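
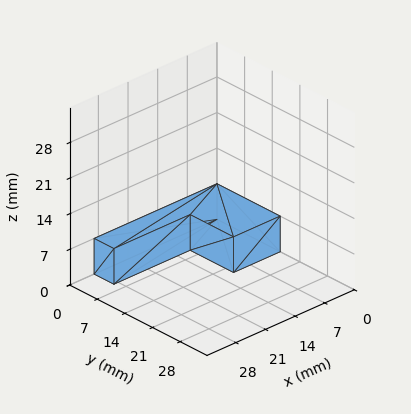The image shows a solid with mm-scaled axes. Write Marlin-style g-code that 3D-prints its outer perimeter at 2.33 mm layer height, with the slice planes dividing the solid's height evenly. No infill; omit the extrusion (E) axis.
Reading the render: the shape is an L-shaped prism: outer 29 × 16 mm, arm thicknesses ≈ 5 mm (horizontal) and 11 mm (vertical), extruded 7 mm in z (dimensions read to the nearest mm from the axis ticks). For the g-code, the solid's height is divided into equal slices at the stated Δz and each level perimeter traced with G1 moves after a G0 lift.

; perimeter-only toolpath
G21 ; units = mm
G90 ; absolute positioning
G28 ; home
; layer 1
G0 Z2.33
G0 X0.00 Y0.00
G1 X29.00 Y0.00
G1 X29.00 Y5.00
G1 X11.00 Y5.00
G1 X11.00 Y16.00
G1 X0.00 Y16.00
G1 X0.00 Y0.00
; layer 2
G0 Z4.67
G0 X0.00 Y0.00
G1 X29.00 Y0.00
G1 X29.00 Y5.00
G1 X11.00 Y5.00
G1 X11.00 Y16.00
G1 X0.00 Y16.00
G1 X0.00 Y0.00
; layer 3
G0 Z7.00
G0 X0.00 Y0.00
G1 X29.00 Y0.00
G1 X29.00 Y5.00
G1 X11.00 Y5.00
G1 X11.00 Y16.00
G1 X0.00 Y16.00
G1 X0.00 Y0.00
M2 ; end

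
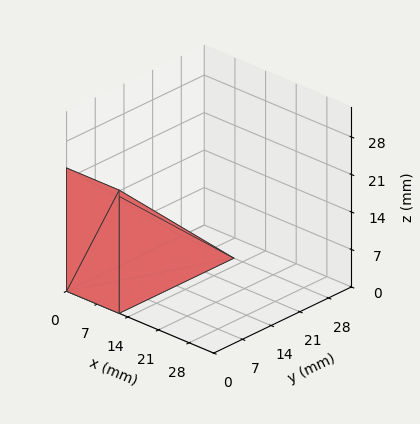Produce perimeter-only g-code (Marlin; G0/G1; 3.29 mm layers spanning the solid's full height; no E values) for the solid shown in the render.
Reading the render: the shape is a wedge (ramp): 12 × 28 mm base, rising to 23 mm along the y=0 edge and sloping linearly to z=0 at y=28 (dimensions read to the nearest mm from the axis ticks). For the g-code, the solid's height is divided into equal slices at the stated Δz and each level perimeter traced with G1 moves after a G0 lift.

; perimeter-only toolpath
G21 ; units = mm
G90 ; absolute positioning
G28 ; home
; layer 1
G0 Z3.29
G0 X0.00 Y0.00
G1 X12.00 Y0.00
G1 X12.00 Y24.00
G1 X0.00 Y24.00
G1 X0.00 Y0.00
; layer 2
G0 Z6.57
G0 X0.00 Y0.00
G1 X12.00 Y0.00
G1 X12.00 Y20.00
G1 X0.00 Y20.00
G1 X0.00 Y0.00
; layer 3
G0 Z9.86
G0 X0.00 Y0.00
G1 X12.00 Y0.00
G1 X12.00 Y16.00
G1 X0.00 Y16.00
G1 X0.00 Y0.00
; layer 4
G0 Z13.14
G0 X0.00 Y0.00
G1 X12.00 Y0.00
G1 X12.00 Y12.00
G1 X0.00 Y12.00
G1 X0.00 Y0.00
; layer 5
G0 Z16.43
G0 X0.00 Y0.00
G1 X12.00 Y0.00
G1 X12.00 Y8.00
G1 X0.00 Y8.00
G1 X0.00 Y0.00
; layer 6
G0 Z19.71
G0 X0.00 Y0.00
G1 X12.00 Y0.00
G1 X12.00 Y4.00
G1 X0.00 Y4.00
G1 X0.00 Y0.00
M2 ; end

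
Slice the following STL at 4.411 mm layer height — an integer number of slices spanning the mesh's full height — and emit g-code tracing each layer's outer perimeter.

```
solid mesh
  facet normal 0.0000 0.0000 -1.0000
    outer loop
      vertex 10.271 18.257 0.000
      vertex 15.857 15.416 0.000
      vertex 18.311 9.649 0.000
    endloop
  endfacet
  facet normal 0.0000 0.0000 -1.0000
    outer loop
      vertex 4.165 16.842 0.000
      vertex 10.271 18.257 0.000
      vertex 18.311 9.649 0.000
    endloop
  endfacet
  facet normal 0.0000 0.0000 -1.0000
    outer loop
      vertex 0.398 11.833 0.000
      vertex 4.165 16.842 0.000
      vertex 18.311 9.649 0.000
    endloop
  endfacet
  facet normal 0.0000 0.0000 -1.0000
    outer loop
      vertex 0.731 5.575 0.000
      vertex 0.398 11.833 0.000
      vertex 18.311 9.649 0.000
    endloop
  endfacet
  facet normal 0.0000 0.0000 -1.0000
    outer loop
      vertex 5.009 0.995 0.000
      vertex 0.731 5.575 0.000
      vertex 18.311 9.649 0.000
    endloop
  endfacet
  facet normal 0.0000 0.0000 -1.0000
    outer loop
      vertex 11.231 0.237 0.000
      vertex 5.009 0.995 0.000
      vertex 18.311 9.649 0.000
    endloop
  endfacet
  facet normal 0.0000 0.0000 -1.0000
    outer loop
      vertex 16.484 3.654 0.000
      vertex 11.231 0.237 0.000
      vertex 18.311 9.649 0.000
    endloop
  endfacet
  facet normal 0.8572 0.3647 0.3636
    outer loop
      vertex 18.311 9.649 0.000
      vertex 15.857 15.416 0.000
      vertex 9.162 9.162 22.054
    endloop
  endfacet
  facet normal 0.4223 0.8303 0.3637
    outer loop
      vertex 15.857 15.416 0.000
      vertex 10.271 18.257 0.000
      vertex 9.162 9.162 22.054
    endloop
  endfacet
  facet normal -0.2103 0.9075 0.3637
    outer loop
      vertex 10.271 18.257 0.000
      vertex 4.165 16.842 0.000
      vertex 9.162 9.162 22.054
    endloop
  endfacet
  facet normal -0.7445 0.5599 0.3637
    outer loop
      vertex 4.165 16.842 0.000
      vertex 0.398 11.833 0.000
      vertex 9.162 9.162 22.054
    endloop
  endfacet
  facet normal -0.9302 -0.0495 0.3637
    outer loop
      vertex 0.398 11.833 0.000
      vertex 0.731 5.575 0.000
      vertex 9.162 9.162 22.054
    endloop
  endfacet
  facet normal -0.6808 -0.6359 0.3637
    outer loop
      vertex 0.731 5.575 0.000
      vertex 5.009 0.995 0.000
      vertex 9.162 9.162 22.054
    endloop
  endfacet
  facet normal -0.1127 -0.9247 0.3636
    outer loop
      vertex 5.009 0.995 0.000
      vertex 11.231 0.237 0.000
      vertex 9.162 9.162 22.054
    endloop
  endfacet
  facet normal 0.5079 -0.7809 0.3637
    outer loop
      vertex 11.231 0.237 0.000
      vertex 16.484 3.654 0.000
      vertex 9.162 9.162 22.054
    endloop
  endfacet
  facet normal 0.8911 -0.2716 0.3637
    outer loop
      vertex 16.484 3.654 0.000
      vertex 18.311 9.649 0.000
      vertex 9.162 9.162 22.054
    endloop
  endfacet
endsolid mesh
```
; perimeter-only toolpath
G21 ; units = mm
G90 ; absolute positioning
G28 ; home
; layer 1
G0 Z4.411
G0 X16.481 Y9.552
G1 X14.518 Y14.165
G1 X10.049 Y16.438
G1 X5.164 Y15.306
G1 X2.151 Y11.299
G1 X2.417 Y6.292
G1 X5.840 Y2.628
G1 X10.817 Y2.022
G1 X15.020 Y4.756
G1 X16.481 Y9.552
; layer 2
G0 Z8.822
G0 X14.651 Y9.454
G1 X13.179 Y12.914
G1 X9.827 Y14.619
G1 X6.164 Y13.770
G1 X3.904 Y10.765
G1 X4.103 Y7.010
G1 X6.670 Y4.262
G1 X10.403 Y3.807
G1 X13.555 Y5.857
G1 X14.651 Y9.454
; layer 3
G0 Z13.232
G0 X12.822 Y9.357
G1 X11.840 Y11.664
G1 X9.606 Y12.800
G1 X7.163 Y12.234
G1 X5.656 Y10.230
G1 X5.790 Y7.727
G1 X7.501 Y5.895
G1 X9.990 Y5.592
G1 X12.091 Y6.959
G1 X12.822 Y9.357
; layer 4
G0 Z17.643
G0 X10.992 Y9.259
G1 X10.501 Y10.413
G1 X9.384 Y10.981
G1 X8.163 Y10.698
G1 X7.409 Y9.696
G1 X7.476 Y8.445
G1 X8.331 Y7.529
G1 X9.576 Y7.377
G1 X10.626 Y8.060
G1 X10.992 Y9.259
M2 ; end

The solid is a regular 9-sided pyramid, base circumscribed radius ≈ 9.16 mm, apex at z ≈ 22.1 mm. Slicing at Δz = 4.411 mm — 5 equal slices spanning the solid's height, so layer i sits at z = i·h/5 — gives 4 non-empty perimeters. Each is a 9-segment closed polygon; G0 lifts to the layer z and rapids to the start vertex, then G1 traces the edges. The cross-section shrinks linearly with z (the slice at the apex is degenerate and omitted).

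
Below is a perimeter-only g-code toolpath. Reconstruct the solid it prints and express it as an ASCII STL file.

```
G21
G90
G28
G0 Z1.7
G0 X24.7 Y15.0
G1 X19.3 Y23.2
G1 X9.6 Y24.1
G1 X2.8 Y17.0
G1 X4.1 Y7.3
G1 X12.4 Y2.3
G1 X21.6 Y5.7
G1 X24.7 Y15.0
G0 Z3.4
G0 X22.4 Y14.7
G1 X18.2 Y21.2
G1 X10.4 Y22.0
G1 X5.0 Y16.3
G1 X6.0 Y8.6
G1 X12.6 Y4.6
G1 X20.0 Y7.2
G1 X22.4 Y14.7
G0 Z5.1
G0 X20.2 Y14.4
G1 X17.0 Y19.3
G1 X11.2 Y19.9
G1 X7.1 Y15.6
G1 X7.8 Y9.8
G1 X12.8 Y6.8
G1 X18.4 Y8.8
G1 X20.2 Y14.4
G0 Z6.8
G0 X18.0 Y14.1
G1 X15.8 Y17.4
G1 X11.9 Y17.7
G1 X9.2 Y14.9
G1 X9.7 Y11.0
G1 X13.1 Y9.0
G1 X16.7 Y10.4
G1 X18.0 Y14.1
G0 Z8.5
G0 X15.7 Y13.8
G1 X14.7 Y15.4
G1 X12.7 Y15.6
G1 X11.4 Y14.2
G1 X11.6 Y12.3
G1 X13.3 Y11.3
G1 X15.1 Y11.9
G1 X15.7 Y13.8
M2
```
solid part
  facet normal 0.0000 0.0000 -1.0000
    outer loop
      vertex 8.8 26.2 0.0
      vertex 20.5 25.1 0.0
      vertex 26.9 15.3 0.0
    endloop
  endfacet
  facet normal 0.0000 0.0000 -1.0000
    outer loop
      vertex 0.7 17.7 0.0
      vertex 8.8 26.2 0.0
      vertex 26.9 15.3 0.0
    endloop
  endfacet
  facet normal 0.0000 0.0000 -1.0000
    outer loop
      vertex 2.2 6.1 0.0
      vertex 0.7 17.7 0.0
      vertex 26.9 15.3 0.0
    endloop
  endfacet
  facet normal 0.0000 0.0000 -1.0000
    outer loop
      vertex 12.2 0.1 0.0
      vertex 2.2 6.1 0.0
      vertex 26.9 15.3 0.0
    endloop
  endfacet
  facet normal 0.0000 0.0000 -1.0000
    outer loop
      vertex 23.2 4.1 0.0
      vertex 12.2 0.1 0.0
      vertex 26.9 15.3 0.0
    endloop
  endfacet
  facet normal 0.5369 0.3507 0.7673
    outer loop
      vertex 26.9 15.3 0.0
      vertex 20.5 25.1 0.0
      vertex 13.5 13.5 10.2
    endloop
  endfacet
  facet normal 0.0600 0.6385 0.7673
    outer loop
      vertex 20.5 25.1 0.0
      vertex 8.8 26.2 0.0
      vertex 13.5 13.5 10.2
    endloop
  endfacet
  facet normal -0.4652 0.4433 0.7663
    outer loop
      vertex 8.8 26.2 0.0
      vertex 0.7 17.7 0.0
      vertex 13.5 13.5 10.2
    endloop
  endfacet
  facet normal -0.6375 -0.0824 0.7660
    outer loop
      vertex 0.7 17.7 0.0
      vertex 2.2 6.1 0.0
      vertex 13.5 13.5 10.2
    endloop
  endfacet
  facet normal -0.3307 -0.5511 0.7661
    outer loop
      vertex 2.2 6.1 0.0
      vertex 12.2 0.1 0.0
      vertex 13.5 13.5 10.2
    endloop
  endfacet
  facet normal 0.2197 -0.6043 0.7659
    outer loop
      vertex 12.2 0.1 0.0
      vertex 23.2 4.1 0.0
      vertex 13.5 13.5 10.2
    endloop
  endfacet
  facet normal 0.6103 -0.2016 0.7661
    outer loop
      vertex 23.2 4.1 0.0
      vertex 26.9 15.3 0.0
      vertex 13.5 13.5 10.2
    endloop
  endfacet
endsolid part

The G0 Z moves step by Δz≈1.7 mm. The G1 loops shrink linearly with z, so the solid tapers from its base footprint up to z≈10.2. Closing with a flat bottom cap and the tapered top and triangulating gives 12 facets — a regular 7-sided pyramid, base circumscribed radius ≈ 13.5 mm, apex at z ≈ 10.2 mm.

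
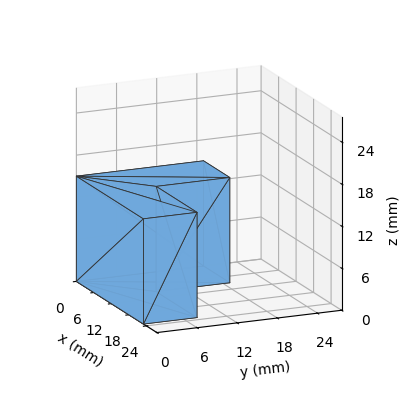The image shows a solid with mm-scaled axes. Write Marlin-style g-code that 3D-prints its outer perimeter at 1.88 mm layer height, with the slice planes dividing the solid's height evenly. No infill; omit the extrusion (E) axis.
Reading the render: the shape is an L-shaped prism: outer 23 × 19 mm, arm thicknesses ≈ 8 mm (horizontal) and 9 mm (vertical), extruded 15 mm in z (dimensions read to the nearest mm from the axis ticks). For the g-code, the solid's height is divided into equal slices at the stated Δz and each level perimeter traced with G1 moves after a G0 lift.

; perimeter-only toolpath
G21 ; units = mm
G90 ; absolute positioning
G28 ; home
; layer 1
G0 Z1.88
G0 X0.00 Y0.00
G1 X23.00 Y0.00
G1 X23.00 Y8.00
G1 X9.00 Y8.00
G1 X9.00 Y19.00
G1 X0.00 Y19.00
G1 X0.00 Y0.00
; layer 2
G0 Z3.75
G0 X0.00 Y0.00
G1 X23.00 Y0.00
G1 X23.00 Y8.00
G1 X9.00 Y8.00
G1 X9.00 Y19.00
G1 X0.00 Y19.00
G1 X0.00 Y0.00
; layer 3
G0 Z5.62
G0 X0.00 Y0.00
G1 X23.00 Y0.00
G1 X23.00 Y8.00
G1 X9.00 Y8.00
G1 X9.00 Y19.00
G1 X0.00 Y19.00
G1 X0.00 Y0.00
; layer 4
G0 Z7.50
G0 X0.00 Y0.00
G1 X23.00 Y0.00
G1 X23.00 Y8.00
G1 X9.00 Y8.00
G1 X9.00 Y19.00
G1 X0.00 Y19.00
G1 X0.00 Y0.00
; layer 5
G0 Z9.38
G0 X0.00 Y0.00
G1 X23.00 Y0.00
G1 X23.00 Y8.00
G1 X9.00 Y8.00
G1 X9.00 Y19.00
G1 X0.00 Y19.00
G1 X0.00 Y0.00
; layer 6
G0 Z11.25
G0 X0.00 Y0.00
G1 X23.00 Y0.00
G1 X23.00 Y8.00
G1 X9.00 Y8.00
G1 X9.00 Y19.00
G1 X0.00 Y19.00
G1 X0.00 Y0.00
; layer 7
G0 Z13.12
G0 X0.00 Y0.00
G1 X23.00 Y0.00
G1 X23.00 Y8.00
G1 X9.00 Y8.00
G1 X9.00 Y19.00
G1 X0.00 Y19.00
G1 X0.00 Y0.00
; layer 8
G0 Z15.00
G0 X0.00 Y0.00
G1 X23.00 Y0.00
G1 X23.00 Y8.00
G1 X9.00 Y8.00
G1 X9.00 Y19.00
G1 X0.00 Y19.00
G1 X0.00 Y0.00
M2 ; end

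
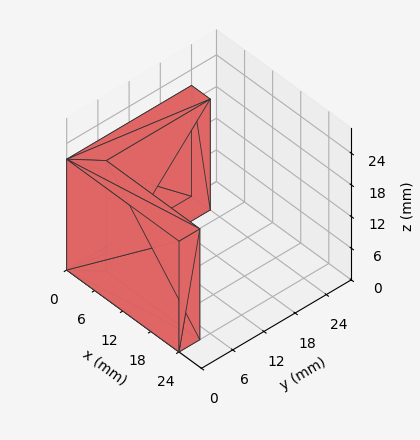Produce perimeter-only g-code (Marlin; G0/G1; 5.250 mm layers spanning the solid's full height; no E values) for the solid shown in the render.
Reading the render: the shape is an L-shaped prism: outer 24 × 24 mm, arm thicknesses ≈ 4 mm (horizontal) and 4 mm (vertical), extruded 21 mm in z (dimensions read to the nearest mm from the axis ticks). For the g-code, the solid's height is divided into equal slices at the stated Δz and each level perimeter traced with G1 moves after a G0 lift.

; perimeter-only toolpath
G21 ; units = mm
G90 ; absolute positioning
G28 ; home
; layer 1
G0 Z5.250
G0 X0.000 Y0.000
G1 X24.000 Y0.000
G1 X24.000 Y4.000
G1 X4.000 Y4.000
G1 X4.000 Y24.000
G1 X0.000 Y24.000
G1 X0.000 Y0.000
; layer 2
G0 Z10.500
G0 X0.000 Y0.000
G1 X24.000 Y0.000
G1 X24.000 Y4.000
G1 X4.000 Y4.000
G1 X4.000 Y24.000
G1 X0.000 Y24.000
G1 X0.000 Y0.000
; layer 3
G0 Z15.750
G0 X0.000 Y0.000
G1 X24.000 Y0.000
G1 X24.000 Y4.000
G1 X4.000 Y4.000
G1 X4.000 Y24.000
G1 X0.000 Y24.000
G1 X0.000 Y0.000
; layer 4
G0 Z21.000
G0 X0.000 Y0.000
G1 X24.000 Y0.000
G1 X24.000 Y4.000
G1 X4.000 Y4.000
G1 X4.000 Y24.000
G1 X0.000 Y24.000
G1 X0.000 Y0.000
M2 ; end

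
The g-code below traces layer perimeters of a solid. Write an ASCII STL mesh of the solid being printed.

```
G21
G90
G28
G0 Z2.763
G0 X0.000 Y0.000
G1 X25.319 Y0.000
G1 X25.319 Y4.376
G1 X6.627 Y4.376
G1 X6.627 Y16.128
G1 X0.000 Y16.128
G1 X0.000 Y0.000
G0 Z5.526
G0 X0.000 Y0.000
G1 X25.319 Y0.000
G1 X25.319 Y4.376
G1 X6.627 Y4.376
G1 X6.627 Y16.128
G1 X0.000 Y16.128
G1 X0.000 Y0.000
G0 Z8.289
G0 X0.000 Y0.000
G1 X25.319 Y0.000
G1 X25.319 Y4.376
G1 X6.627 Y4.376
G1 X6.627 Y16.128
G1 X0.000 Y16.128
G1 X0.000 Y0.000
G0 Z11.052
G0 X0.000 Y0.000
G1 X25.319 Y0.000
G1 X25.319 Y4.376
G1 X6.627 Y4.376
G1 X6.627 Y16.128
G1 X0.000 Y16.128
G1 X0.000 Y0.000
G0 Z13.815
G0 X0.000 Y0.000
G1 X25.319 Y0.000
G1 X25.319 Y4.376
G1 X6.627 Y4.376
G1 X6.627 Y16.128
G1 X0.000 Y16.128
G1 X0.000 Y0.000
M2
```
solid part
  facet normal 0.0000 0.0000 -1.0000
    outer loop
      vertex 25.319 4.376 0.000
      vertex 25.319 0.000 0.000
      vertex 0.000 0.000 0.000
    endloop
  endfacet
  facet normal 0.0000 0.0000 -1.0000
    outer loop
      vertex 6.627 4.376 0.000
      vertex 25.319 4.376 0.000
      vertex 0.000 0.000 0.000
    endloop
  endfacet
  facet normal 0.0000 0.0000 -1.0000
    outer loop
      vertex 6.627 16.128 0.000
      vertex 6.627 4.376 0.000
      vertex 0.000 0.000 0.000
    endloop
  endfacet
  facet normal 0.0000 0.0000 -1.0000
    outer loop
      vertex 0.000 16.128 0.000
      vertex 6.627 16.128 0.000
      vertex 0.000 0.000 0.000
    endloop
  endfacet
  facet normal 0.0000 0.0000 1.0000
    outer loop
      vertex 0.000 0.000 13.815
      vertex 25.319 0.000 13.815
      vertex 25.319 4.376 13.815
    endloop
  endfacet
  facet normal 0.0000 0.0000 1.0000
    outer loop
      vertex 0.000 0.000 13.815
      vertex 25.319 4.376 13.815
      vertex 6.627 4.376 13.815
    endloop
  endfacet
  facet normal 0.0000 0.0000 1.0000
    outer loop
      vertex 0.000 0.000 13.815
      vertex 6.627 4.376 13.815
      vertex 6.627 16.128 13.815
    endloop
  endfacet
  facet normal 0.0000 0.0000 1.0000
    outer loop
      vertex 0.000 0.000 13.815
      vertex 6.627 16.128 13.815
      vertex 0.000 16.128 13.815
    endloop
  endfacet
  facet normal 0.0000 -1.0000 0.0000
    outer loop
      vertex 0.000 0.000 0.000
      vertex 25.319 0.000 0.000
      vertex 25.319 0.000 13.815
    endloop
  endfacet
  facet normal 0.0000 -1.0000 0.0000
    outer loop
      vertex 0.000 0.000 0.000
      vertex 25.319 0.000 13.815
      vertex 0.000 0.000 13.815
    endloop
  endfacet
  facet normal 1.0000 0.0000 0.0000
    outer loop
      vertex 25.319 0.000 0.000
      vertex 25.319 4.376 0.000
      vertex 25.319 4.376 13.815
    endloop
  endfacet
  facet normal 1.0000 0.0000 0.0000
    outer loop
      vertex 25.319 0.000 0.000
      vertex 25.319 4.376 13.815
      vertex 25.319 0.000 13.815
    endloop
  endfacet
  facet normal 0.0000 1.0000 0.0000
    outer loop
      vertex 25.319 4.376 0.000
      vertex 6.627 4.376 0.000
      vertex 6.627 4.376 13.815
    endloop
  endfacet
  facet normal 0.0000 1.0000 0.0000
    outer loop
      vertex 25.319 4.376 0.000
      vertex 6.627 4.376 13.815
      vertex 25.319 4.376 13.815
    endloop
  endfacet
  facet normal 1.0000 0.0000 0.0000
    outer loop
      vertex 6.627 4.376 0.000
      vertex 6.627 16.128 0.000
      vertex 6.627 16.128 13.815
    endloop
  endfacet
  facet normal 1.0000 0.0000 0.0000
    outer loop
      vertex 6.627 4.376 0.000
      vertex 6.627 16.128 13.815
      vertex 6.627 4.376 13.815
    endloop
  endfacet
  facet normal 0.0000 1.0000 0.0000
    outer loop
      vertex 6.627 16.128 0.000
      vertex 0.000 16.128 0.000
      vertex 0.000 16.128 13.815
    endloop
  endfacet
  facet normal 0.0000 1.0000 0.0000
    outer loop
      vertex 6.627 16.128 0.000
      vertex 0.000 16.128 13.815
      vertex 6.627 16.128 13.815
    endloop
  endfacet
  facet normal -1.0000 0.0000 0.0000
    outer loop
      vertex 0.000 16.128 0.000
      vertex 0.000 0.000 0.000
      vertex 0.000 0.000 13.815
    endloop
  endfacet
  facet normal -1.0000 0.0000 0.0000
    outer loop
      vertex 0.000 16.128 0.000
      vertex 0.000 0.000 13.815
      vertex 0.000 16.128 13.815
    endloop
  endfacet
endsolid part

The G0 Z moves step by Δz≈2.763 mm. Every layer's G1 loop is the same polygon, so the solid is a straight extrusion of it from z=0 to z≈13.8. Closing with flat bottom and top caps and triangulating gives 20 facets — an L-shaped prism: outer 25.3 × 16.1 mm, arm thicknesses ≈ 4.38 mm (horizontal) and 6.63 mm (vertical), extruded 13.8 mm in z.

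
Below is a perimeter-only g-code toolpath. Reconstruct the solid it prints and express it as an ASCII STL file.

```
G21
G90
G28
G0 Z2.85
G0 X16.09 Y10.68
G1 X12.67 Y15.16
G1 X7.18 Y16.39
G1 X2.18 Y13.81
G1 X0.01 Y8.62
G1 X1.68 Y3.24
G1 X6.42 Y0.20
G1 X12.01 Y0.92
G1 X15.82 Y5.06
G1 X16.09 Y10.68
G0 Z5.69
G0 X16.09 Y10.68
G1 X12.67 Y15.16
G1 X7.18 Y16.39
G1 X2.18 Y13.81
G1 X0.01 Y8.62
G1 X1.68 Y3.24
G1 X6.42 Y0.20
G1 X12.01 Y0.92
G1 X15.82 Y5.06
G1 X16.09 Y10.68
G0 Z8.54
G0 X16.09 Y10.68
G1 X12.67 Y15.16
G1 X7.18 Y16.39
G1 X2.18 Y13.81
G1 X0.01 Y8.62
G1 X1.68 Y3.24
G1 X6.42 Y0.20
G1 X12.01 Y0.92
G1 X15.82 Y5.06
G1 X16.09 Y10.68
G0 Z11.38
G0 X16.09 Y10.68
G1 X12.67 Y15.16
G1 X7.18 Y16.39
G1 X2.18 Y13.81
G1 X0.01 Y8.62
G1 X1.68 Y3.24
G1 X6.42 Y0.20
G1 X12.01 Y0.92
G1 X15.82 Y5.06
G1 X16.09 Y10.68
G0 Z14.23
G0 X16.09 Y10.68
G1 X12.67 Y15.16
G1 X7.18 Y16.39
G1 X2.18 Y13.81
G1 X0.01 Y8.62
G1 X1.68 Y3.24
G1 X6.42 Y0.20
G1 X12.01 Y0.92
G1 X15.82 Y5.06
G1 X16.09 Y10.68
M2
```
solid part
  facet normal 0.0000 0.0000 -1.0000
    outer loop
      vertex 7.18 16.39 0.00
      vertex 12.67 15.16 0.00
      vertex 16.09 10.68 0.00
    endloop
  endfacet
  facet normal 0.0000 0.0000 -1.0000
    outer loop
      vertex 2.18 13.81 0.00
      vertex 7.18 16.39 0.00
      vertex 16.09 10.68 0.00
    endloop
  endfacet
  facet normal 0.0000 0.0000 -1.0000
    outer loop
      vertex 0.01 8.62 0.00
      vertex 2.18 13.81 0.00
      vertex 16.09 10.68 0.00
    endloop
  endfacet
  facet normal 0.0000 0.0000 -1.0000
    outer loop
      vertex 1.68 3.24 0.00
      vertex 0.01 8.62 0.00
      vertex 16.09 10.68 0.00
    endloop
  endfacet
  facet normal 0.0000 0.0000 -1.0000
    outer loop
      vertex 6.42 0.20 0.00
      vertex 1.68 3.24 0.00
      vertex 16.09 10.68 0.00
    endloop
  endfacet
  facet normal 0.0000 0.0000 -1.0000
    outer loop
      vertex 12.01 0.92 0.00
      vertex 6.42 0.20 0.00
      vertex 16.09 10.68 0.00
    endloop
  endfacet
  facet normal 0.0000 0.0000 -1.0000
    outer loop
      vertex 15.82 5.06 0.00
      vertex 12.01 0.92 0.00
      vertex 16.09 10.68 0.00
    endloop
  endfacet
  facet normal 0.0000 0.0000 1.0000
    outer loop
      vertex 16.09 10.68 14.23
      vertex 12.67 15.16 14.23
      vertex 7.18 16.39 14.23
    endloop
  endfacet
  facet normal 0.0000 0.0000 1.0000
    outer loop
      vertex 16.09 10.68 14.23
      vertex 7.18 16.39 14.23
      vertex 2.18 13.81 14.23
    endloop
  endfacet
  facet normal 0.0000 0.0000 1.0000
    outer loop
      vertex 16.09 10.68 14.23
      vertex 2.18 13.81 14.23
      vertex 0.01 8.62 14.23
    endloop
  endfacet
  facet normal 0.0000 0.0000 1.0000
    outer loop
      vertex 16.09 10.68 14.23
      vertex 0.01 8.62 14.23
      vertex 1.68 3.24 14.23
    endloop
  endfacet
  facet normal 0.0000 0.0000 1.0000
    outer loop
      vertex 16.09 10.68 14.23
      vertex 1.68 3.24 14.23
      vertex 6.42 0.20 14.23
    endloop
  endfacet
  facet normal 0.0000 0.0000 1.0000
    outer loop
      vertex 16.09 10.68 14.23
      vertex 6.42 0.20 14.23
      vertex 12.01 0.92 14.23
    endloop
  endfacet
  facet normal 0.0000 0.0000 1.0000
    outer loop
      vertex 16.09 10.68 14.23
      vertex 12.01 0.92 14.23
      vertex 15.82 5.06 14.23
    endloop
  endfacet
  facet normal 0.7949 0.6068 0.0000
    outer loop
      vertex 16.09 10.68 0.00
      vertex 12.67 15.16 0.00
      vertex 12.67 15.16 14.23
    endloop
  endfacet
  facet normal 0.7949 0.6068 0.0000
    outer loop
      vertex 16.09 10.68 0.00
      vertex 12.67 15.16 14.23
      vertex 16.09 10.68 14.23
    endloop
  endfacet
  facet normal 0.2186 0.9758 0.0000
    outer loop
      vertex 12.67 15.16 0.00
      vertex 7.18 16.39 0.00
      vertex 7.18 16.39 14.23
    endloop
  endfacet
  facet normal 0.2186 0.9758 0.0000
    outer loop
      vertex 12.67 15.16 0.00
      vertex 7.18 16.39 14.23
      vertex 12.67 15.16 14.23
    endloop
  endfacet
  facet normal -0.4586 0.8887 0.0000
    outer loop
      vertex 7.18 16.39 0.00
      vertex 2.18 13.81 0.00
      vertex 2.18 13.81 14.23
    endloop
  endfacet
  facet normal -0.4586 0.8887 0.0000
    outer loop
      vertex 7.18 16.39 0.00
      vertex 2.18 13.81 14.23
      vertex 7.18 16.39 14.23
    endloop
  endfacet
  facet normal -0.9226 0.3858 0.0000
    outer loop
      vertex 2.18 13.81 0.00
      vertex 0.01 8.62 0.00
      vertex 0.01 8.62 14.23
    endloop
  endfacet
  facet normal -0.9226 0.3858 0.0000
    outer loop
      vertex 2.18 13.81 0.00
      vertex 0.01 8.62 14.23
      vertex 2.18 13.81 14.23
    endloop
  endfacet
  facet normal -0.9550 -0.2965 0.0000
    outer loop
      vertex 0.01 8.62 0.00
      vertex 1.68 3.24 0.00
      vertex 1.68 3.24 14.23
    endloop
  endfacet
  facet normal -0.9550 -0.2965 0.0000
    outer loop
      vertex 0.01 8.62 0.00
      vertex 1.68 3.24 14.23
      vertex 0.01 8.62 14.23
    endloop
  endfacet
  facet normal -0.5399 -0.8418 0.0000
    outer loop
      vertex 1.68 3.24 0.00
      vertex 6.42 0.20 0.00
      vertex 6.42 0.20 14.23
    endloop
  endfacet
  facet normal -0.5399 -0.8418 0.0000
    outer loop
      vertex 1.68 3.24 0.00
      vertex 6.42 0.20 14.23
      vertex 1.68 3.24 14.23
    endloop
  endfacet
  facet normal 0.1277 -0.9918 0.0000
    outer loop
      vertex 6.42 0.20 0.00
      vertex 12.01 0.92 0.00
      vertex 12.01 0.92 14.23
    endloop
  endfacet
  facet normal 0.1277 -0.9918 0.0000
    outer loop
      vertex 6.42 0.20 0.00
      vertex 12.01 0.92 14.23
      vertex 6.42 0.20 14.23
    endloop
  endfacet
  facet normal 0.7358 -0.6772 0.0000
    outer loop
      vertex 12.01 0.92 0.00
      vertex 15.82 5.06 0.00
      vertex 15.82 5.06 14.23
    endloop
  endfacet
  facet normal 0.7358 -0.6772 0.0000
    outer loop
      vertex 12.01 0.92 0.00
      vertex 15.82 5.06 14.23
      vertex 12.01 0.92 14.23
    endloop
  endfacet
  facet normal 0.9988 -0.0480 0.0000
    outer loop
      vertex 15.82 5.06 0.00
      vertex 16.09 10.68 0.00
      vertex 16.09 10.68 14.23
    endloop
  endfacet
  facet normal 0.9988 -0.0480 0.0000
    outer loop
      vertex 15.82 5.06 0.00
      vertex 16.09 10.68 14.23
      vertex 15.82 5.06 14.23
    endloop
  endfacet
endsolid part

The G0 Z moves step by Δz≈2.85 mm. Every layer's G1 loop is the same polygon, so the solid is a straight extrusion of it from z=0 to z≈14.2. Closing with flat bottom and top caps and triangulating gives 32 facets — a regular 9-sided prism (a cylinder approximated with 9 flat sides), circumscribed radius ≈ 8.23 mm, height ≈ 14.2 mm.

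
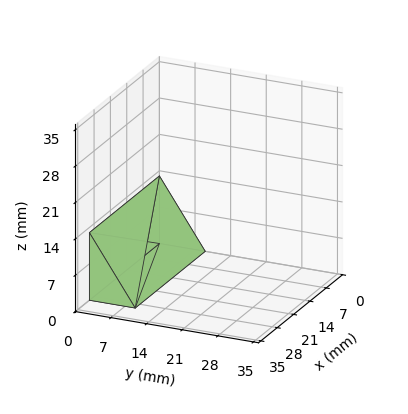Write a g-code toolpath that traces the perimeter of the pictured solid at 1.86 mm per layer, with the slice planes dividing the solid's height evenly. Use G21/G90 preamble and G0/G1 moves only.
Reading the render: the shape is a wedge (ramp): 30 × 9 mm base, rising to 13 mm along the y=0 edge and sloping linearly to z=0 at y=9 (dimensions read to the nearest mm from the axis ticks). For the g-code, the solid's height is divided into equal slices at the stated Δz and each level perimeter traced with G1 moves after a G0 lift.

; perimeter-only toolpath
G21 ; units = mm
G90 ; absolute positioning
G28 ; home
; layer 1
G0 Z1.86
G0 X0.00 Y0.00
G1 X30.00 Y0.00
G1 X30.00 Y7.71
G1 X0.00 Y7.71
G1 X0.00 Y0.00
; layer 2
G0 Z3.71
G0 X0.00 Y0.00
G1 X30.00 Y0.00
G1 X30.00 Y6.43
G1 X0.00 Y6.43
G1 X0.00 Y0.00
; layer 3
G0 Z5.57
G0 X0.00 Y0.00
G1 X30.00 Y0.00
G1 X30.00 Y5.14
G1 X0.00 Y5.14
G1 X0.00 Y0.00
; layer 4
G0 Z7.43
G0 X0.00 Y0.00
G1 X30.00 Y0.00
G1 X30.00 Y3.86
G1 X0.00 Y3.86
G1 X0.00 Y0.00
; layer 5
G0 Z9.29
G0 X0.00 Y0.00
G1 X30.00 Y0.00
G1 X30.00 Y2.57
G1 X0.00 Y2.57
G1 X0.00 Y0.00
; layer 6
G0 Z11.14
G0 X0.00 Y0.00
G1 X30.00 Y0.00
G1 X30.00 Y1.29
G1 X0.00 Y1.29
G1 X0.00 Y0.00
M2 ; end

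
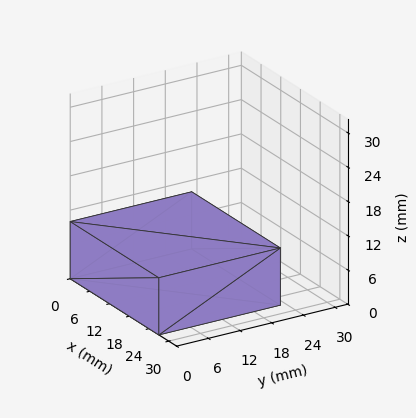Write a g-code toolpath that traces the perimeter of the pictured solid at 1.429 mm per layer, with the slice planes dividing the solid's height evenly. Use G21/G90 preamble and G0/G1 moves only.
Reading the render: the shape is a rectangular box, roughly 27 × 23 mm footprint and 10 mm tall (dimensions read to the nearest mm from the axis ticks). For the g-code, the solid's height is divided into equal slices at the stated Δz and each level perimeter traced with G1 moves after a G0 lift.

; perimeter-only toolpath
G21 ; units = mm
G90 ; absolute positioning
G28 ; home
; layer 1
G0 Z1.429
G0 X0.000 Y0.000
G1 X27.000 Y0.000
G1 X27.000 Y23.000
G1 X0.000 Y23.000
G1 X0.000 Y0.000
; layer 2
G0 Z2.857
G0 X0.000 Y0.000
G1 X27.000 Y0.000
G1 X27.000 Y23.000
G1 X0.000 Y23.000
G1 X0.000 Y0.000
; layer 3
G0 Z4.286
G0 X0.000 Y0.000
G1 X27.000 Y0.000
G1 X27.000 Y23.000
G1 X0.000 Y23.000
G1 X0.000 Y0.000
; layer 4
G0 Z5.714
G0 X0.000 Y0.000
G1 X27.000 Y0.000
G1 X27.000 Y23.000
G1 X0.000 Y23.000
G1 X0.000 Y0.000
; layer 5
G0 Z7.143
G0 X0.000 Y0.000
G1 X27.000 Y0.000
G1 X27.000 Y23.000
G1 X0.000 Y23.000
G1 X0.000 Y0.000
; layer 6
G0 Z8.571
G0 X0.000 Y0.000
G1 X27.000 Y0.000
G1 X27.000 Y23.000
G1 X0.000 Y23.000
G1 X0.000 Y0.000
; layer 7
G0 Z10.000
G0 X0.000 Y0.000
G1 X27.000 Y0.000
G1 X27.000 Y23.000
G1 X0.000 Y23.000
G1 X0.000 Y0.000
M2 ; end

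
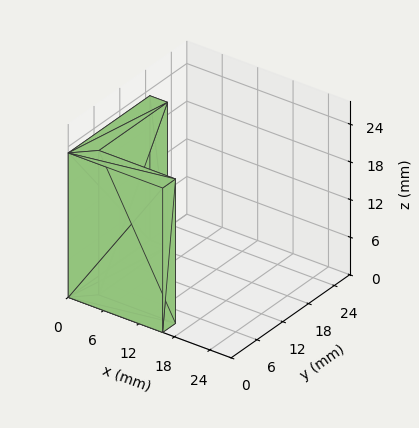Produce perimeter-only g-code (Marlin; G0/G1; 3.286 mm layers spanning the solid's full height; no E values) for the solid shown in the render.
Reading the render: the shape is an L-shaped prism: outer 16 × 19 mm, arm thicknesses ≈ 3 mm (horizontal) and 3 mm (vertical), extruded 23 mm in z (dimensions read to the nearest mm from the axis ticks). For the g-code, the solid's height is divided into equal slices at the stated Δz and each level perimeter traced with G1 moves after a G0 lift.

; perimeter-only toolpath
G21 ; units = mm
G90 ; absolute positioning
G28 ; home
; layer 1
G0 Z3.286
G0 X0.000 Y0.000
G1 X16.000 Y0.000
G1 X16.000 Y3.000
G1 X3.000 Y3.000
G1 X3.000 Y19.000
G1 X0.000 Y19.000
G1 X0.000 Y0.000
; layer 2
G0 Z6.571
G0 X0.000 Y0.000
G1 X16.000 Y0.000
G1 X16.000 Y3.000
G1 X3.000 Y3.000
G1 X3.000 Y19.000
G1 X0.000 Y19.000
G1 X0.000 Y0.000
; layer 3
G0 Z9.857
G0 X0.000 Y0.000
G1 X16.000 Y0.000
G1 X16.000 Y3.000
G1 X3.000 Y3.000
G1 X3.000 Y19.000
G1 X0.000 Y19.000
G1 X0.000 Y0.000
; layer 4
G0 Z13.143
G0 X0.000 Y0.000
G1 X16.000 Y0.000
G1 X16.000 Y3.000
G1 X3.000 Y3.000
G1 X3.000 Y19.000
G1 X0.000 Y19.000
G1 X0.000 Y0.000
; layer 5
G0 Z16.429
G0 X0.000 Y0.000
G1 X16.000 Y0.000
G1 X16.000 Y3.000
G1 X3.000 Y3.000
G1 X3.000 Y19.000
G1 X0.000 Y19.000
G1 X0.000 Y0.000
; layer 6
G0 Z19.714
G0 X0.000 Y0.000
G1 X16.000 Y0.000
G1 X16.000 Y3.000
G1 X3.000 Y3.000
G1 X3.000 Y19.000
G1 X0.000 Y19.000
G1 X0.000 Y0.000
; layer 7
G0 Z23.000
G0 X0.000 Y0.000
G1 X16.000 Y0.000
G1 X16.000 Y3.000
G1 X3.000 Y3.000
G1 X3.000 Y19.000
G1 X0.000 Y19.000
G1 X0.000 Y0.000
M2 ; end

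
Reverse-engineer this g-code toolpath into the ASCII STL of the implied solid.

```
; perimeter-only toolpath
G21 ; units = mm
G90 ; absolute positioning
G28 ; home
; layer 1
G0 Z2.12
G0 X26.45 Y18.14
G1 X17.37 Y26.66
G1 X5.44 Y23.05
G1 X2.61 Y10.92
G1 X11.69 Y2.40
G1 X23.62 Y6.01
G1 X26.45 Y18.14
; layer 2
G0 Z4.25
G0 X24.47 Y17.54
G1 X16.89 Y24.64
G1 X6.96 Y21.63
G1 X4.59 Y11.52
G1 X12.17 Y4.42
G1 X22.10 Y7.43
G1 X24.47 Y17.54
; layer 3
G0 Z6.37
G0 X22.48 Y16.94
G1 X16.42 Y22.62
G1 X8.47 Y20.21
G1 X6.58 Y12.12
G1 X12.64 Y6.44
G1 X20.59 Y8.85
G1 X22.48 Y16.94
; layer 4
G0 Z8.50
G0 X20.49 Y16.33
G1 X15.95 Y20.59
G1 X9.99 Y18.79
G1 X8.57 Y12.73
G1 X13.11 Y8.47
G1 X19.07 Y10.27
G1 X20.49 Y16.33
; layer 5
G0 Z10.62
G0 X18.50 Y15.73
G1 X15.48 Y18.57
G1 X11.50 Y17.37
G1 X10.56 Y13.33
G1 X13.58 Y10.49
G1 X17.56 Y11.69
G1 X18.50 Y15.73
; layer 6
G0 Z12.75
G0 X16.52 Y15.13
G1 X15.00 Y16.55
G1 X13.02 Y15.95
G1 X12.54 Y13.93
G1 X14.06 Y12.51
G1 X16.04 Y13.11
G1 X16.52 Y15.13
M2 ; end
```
solid part
  facet normal 0.0000 0.0000 -1.0000
    outer loop
      vertex 3.93 24.47 0.00
      vertex 17.84 28.68 0.00
      vertex 28.44 18.74 0.00
    endloop
  endfacet
  facet normal 0.0000 0.0000 -1.0000
    outer loop
      vertex 0.62 10.32 0.00
      vertex 3.93 24.47 0.00
      vertex 28.44 18.74 0.00
    endloop
  endfacet
  facet normal 0.0000 0.0000 -1.0000
    outer loop
      vertex 11.22 0.38 0.00
      vertex 0.62 10.32 0.00
      vertex 28.44 18.74 0.00
    endloop
  endfacet
  facet normal 0.0000 0.0000 -1.0000
    outer loop
      vertex 25.13 4.59 0.00
      vertex 11.22 0.38 0.00
      vertex 28.44 18.74 0.00
    endloop
  endfacet
  facet normal 0.5221 0.5568 0.6460
    outer loop
      vertex 28.44 18.74 0.00
      vertex 17.84 28.68 0.00
      vertex 14.53 14.53 14.87
    endloop
  endfacet
  facet normal -0.2211 0.7306 0.6460
    outer loop
      vertex 17.84 28.68 0.00
      vertex 3.93 24.47 0.00
      vertex 14.53 14.53 14.87
    endloop
  endfacet
  facet normal -0.7432 0.1739 0.6460
    outer loop
      vertex 3.93 24.47 0.00
      vertex 0.62 10.32 0.00
      vertex 14.53 14.53 14.87
    endloop
  endfacet
  facet normal -0.5221 -0.5568 0.6460
    outer loop
      vertex 0.62 10.32 0.00
      vertex 11.22 0.38 0.00
      vertex 14.53 14.53 14.87
    endloop
  endfacet
  facet normal 0.2211 -0.7306 0.6460
    outer loop
      vertex 11.22 0.38 0.00
      vertex 25.13 4.59 0.00
      vertex 14.53 14.53 14.87
    endloop
  endfacet
  facet normal 0.7432 -0.1739 0.6460
    outer loop
      vertex 25.13 4.59 0.00
      vertex 28.44 18.74 0.00
      vertex 14.53 14.53 14.87
    endloop
  endfacet
endsolid part

The G0 Z moves step by Δz≈2.12 mm. The G1 loops shrink linearly with z, so the solid tapers from its base footprint up to z≈14.9. Closing with a flat bottom cap and the tapered top and triangulating gives 10 facets — a regular 6-sided pyramid, base circumscribed radius ≈ 14.5 mm, apex at z ≈ 14.9 mm.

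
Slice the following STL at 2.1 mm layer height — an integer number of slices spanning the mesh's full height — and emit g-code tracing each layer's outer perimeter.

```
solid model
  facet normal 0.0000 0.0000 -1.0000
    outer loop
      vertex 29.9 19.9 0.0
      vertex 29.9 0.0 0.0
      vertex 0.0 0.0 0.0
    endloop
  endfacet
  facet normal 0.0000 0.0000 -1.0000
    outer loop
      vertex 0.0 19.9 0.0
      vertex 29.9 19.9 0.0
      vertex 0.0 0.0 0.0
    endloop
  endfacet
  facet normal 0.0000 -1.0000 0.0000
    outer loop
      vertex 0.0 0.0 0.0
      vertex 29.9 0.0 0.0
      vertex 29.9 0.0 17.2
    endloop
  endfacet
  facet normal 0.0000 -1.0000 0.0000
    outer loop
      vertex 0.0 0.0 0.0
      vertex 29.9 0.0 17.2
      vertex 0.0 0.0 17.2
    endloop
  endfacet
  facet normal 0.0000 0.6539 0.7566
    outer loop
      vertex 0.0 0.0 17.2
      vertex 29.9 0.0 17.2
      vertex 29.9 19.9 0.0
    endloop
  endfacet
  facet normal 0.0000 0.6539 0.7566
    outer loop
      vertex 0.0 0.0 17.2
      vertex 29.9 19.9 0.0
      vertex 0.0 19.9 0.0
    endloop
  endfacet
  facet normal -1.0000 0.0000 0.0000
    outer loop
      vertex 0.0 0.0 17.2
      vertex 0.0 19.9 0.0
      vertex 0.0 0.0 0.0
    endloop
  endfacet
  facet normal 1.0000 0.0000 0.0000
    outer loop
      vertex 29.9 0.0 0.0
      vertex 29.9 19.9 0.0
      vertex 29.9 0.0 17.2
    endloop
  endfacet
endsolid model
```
; perimeter-only toolpath
G21 ; units = mm
G90 ; absolute positioning
G28 ; home
; layer 1
G0 Z2.1
G0 X0.0 Y0.0
G1 X29.9 Y0.0
G1 X29.9 Y17.4
G1 X0.0 Y17.4
G1 X0.0 Y0.0
; layer 2
G0 Z4.3
G0 X0.0 Y0.0
G1 X29.9 Y0.0
G1 X29.9 Y14.9
G1 X0.0 Y14.9
G1 X0.0 Y0.0
; layer 3
G0 Z6.4
G0 X0.0 Y0.0
G1 X29.9 Y0.0
G1 X29.9 Y12.4
G1 X0.0 Y12.4
G1 X0.0 Y0.0
; layer 4
G0 Z8.6
G0 X0.0 Y0.0
G1 X29.9 Y0.0
G1 X29.9 Y9.9
G1 X0.0 Y9.9
G1 X0.0 Y0.0
; layer 5
G0 Z10.8
G0 X0.0 Y0.0
G1 X29.9 Y0.0
G1 X29.9 Y7.5
G1 X0.0 Y7.5
G1 X0.0 Y0.0
; layer 6
G0 Z12.9
G0 X0.0 Y0.0
G1 X29.9 Y0.0
G1 X29.9 Y5.0
G1 X0.0 Y5.0
G1 X0.0 Y0.0
; layer 7
G0 Z15.0
G0 X0.0 Y0.0
G1 X29.9 Y0.0
G1 X29.9 Y2.5
G1 X0.0 Y2.5
G1 X0.0 Y0.0
M2 ; end

The solid is a wedge (ramp): 29.9 × 19.9 mm base, rising to 17.2 mm along the y=0 edge and sloping linearly to z=0 at y=19.9. Slicing at Δz = 2.1 mm — 8 equal slices spanning the solid's height, so layer i sits at z = i·h/8 — gives 7 non-empty perimeters. Each is a 4-segment closed polygon; G0 lifts to the layer z and rapids to the start vertex, then G1 traces the edges. The cross-section shrinks linearly with z (the slice at the apex is degenerate and omitted).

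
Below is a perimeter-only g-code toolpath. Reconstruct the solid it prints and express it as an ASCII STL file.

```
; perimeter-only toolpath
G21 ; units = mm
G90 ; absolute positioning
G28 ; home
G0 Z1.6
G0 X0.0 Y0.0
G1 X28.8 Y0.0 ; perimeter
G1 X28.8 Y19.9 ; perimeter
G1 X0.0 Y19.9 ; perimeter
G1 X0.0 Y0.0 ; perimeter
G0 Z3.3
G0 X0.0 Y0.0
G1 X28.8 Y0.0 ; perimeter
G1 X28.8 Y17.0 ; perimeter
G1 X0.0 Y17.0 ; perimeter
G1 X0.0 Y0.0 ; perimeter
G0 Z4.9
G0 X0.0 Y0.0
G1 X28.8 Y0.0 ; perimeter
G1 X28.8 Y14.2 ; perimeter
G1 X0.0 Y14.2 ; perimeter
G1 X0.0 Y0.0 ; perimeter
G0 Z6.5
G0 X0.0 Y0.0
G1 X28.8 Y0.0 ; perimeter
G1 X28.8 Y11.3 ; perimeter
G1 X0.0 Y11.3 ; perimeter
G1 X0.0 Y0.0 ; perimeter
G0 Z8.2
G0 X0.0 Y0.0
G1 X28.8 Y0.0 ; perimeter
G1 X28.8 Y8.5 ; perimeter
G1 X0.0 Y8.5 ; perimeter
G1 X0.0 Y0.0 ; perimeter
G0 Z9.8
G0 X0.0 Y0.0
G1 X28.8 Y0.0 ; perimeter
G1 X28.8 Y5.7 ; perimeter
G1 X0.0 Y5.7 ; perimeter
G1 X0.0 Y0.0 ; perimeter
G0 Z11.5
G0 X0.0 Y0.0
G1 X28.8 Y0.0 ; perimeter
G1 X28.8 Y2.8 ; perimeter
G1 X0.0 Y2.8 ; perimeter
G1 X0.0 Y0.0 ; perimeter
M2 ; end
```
solid part
  facet normal 0.0000 0.0000 -1.0000
    outer loop
      vertex 28.8 22.7 0.0
      vertex 28.8 0.0 0.0
      vertex 0.0 0.0 0.0
    endloop
  endfacet
  facet normal 0.0000 0.0000 -1.0000
    outer loop
      vertex 0.0 22.7 0.0
      vertex 28.8 22.7 0.0
      vertex 0.0 0.0 0.0
    endloop
  endfacet
  facet normal 0.0000 -1.0000 0.0000
    outer loop
      vertex 0.0 0.0 0.0
      vertex 28.8 0.0 0.0
      vertex 28.8 0.0 13.1
    endloop
  endfacet
  facet normal 0.0000 -1.0000 0.0000
    outer loop
      vertex 0.0 0.0 0.0
      vertex 28.8 0.0 13.1
      vertex 0.0 0.0 13.1
    endloop
  endfacet
  facet normal 0.0000 0.4998 0.8661
    outer loop
      vertex 0.0 0.0 13.1
      vertex 28.8 0.0 13.1
      vertex 28.8 22.7 0.0
    endloop
  endfacet
  facet normal 0.0000 0.4998 0.8661
    outer loop
      vertex 0.0 0.0 13.1
      vertex 28.8 22.7 0.0
      vertex 0.0 22.7 0.0
    endloop
  endfacet
  facet normal -1.0000 0.0000 0.0000
    outer loop
      vertex 0.0 0.0 13.1
      vertex 0.0 22.7 0.0
      vertex 0.0 0.0 0.0
    endloop
  endfacet
  facet normal 1.0000 0.0000 0.0000
    outer loop
      vertex 28.8 0.0 0.0
      vertex 28.8 22.7 0.0
      vertex 28.8 0.0 13.1
    endloop
  endfacet
endsolid part

The G0 Z moves step by Δz≈1.6 mm. The G1 loops shrink linearly with z, so the solid tapers from its base footprint up to z≈13.1. Closing with a flat bottom cap and the tapered top and triangulating gives 8 facets — a wedge (ramp): 28.8 × 22.7 mm base, rising to 13.1 mm along the y=0 edge and sloping linearly to z=0 at y=22.7.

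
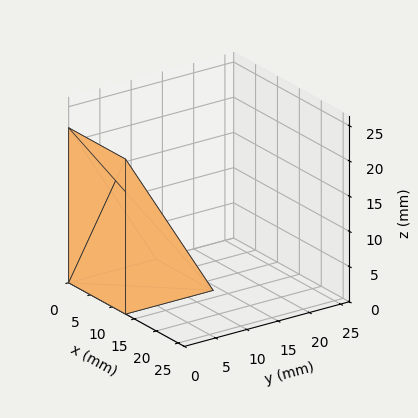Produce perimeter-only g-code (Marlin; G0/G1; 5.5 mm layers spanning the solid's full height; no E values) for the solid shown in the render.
Reading the render: the shape is a wedge (ramp): 13 × 14 mm base, rising to 22 mm along the y=0 edge and sloping linearly to z=0 at y=14 (dimensions read to the nearest mm from the axis ticks). For the g-code, the solid's height is divided into equal slices at the stated Δz and each level perimeter traced with G1 moves after a G0 lift.

; perimeter-only toolpath
G21 ; units = mm
G90 ; absolute positioning
G28 ; home
; layer 1
G0 Z5.5
G0 X0.0 Y0.0
G1 X13.0 Y0.0
G1 X13.0 Y10.5
G1 X0.0 Y10.5
G1 X0.0 Y0.0
; layer 2
G0 Z11.0
G0 X0.0 Y0.0
G1 X13.0 Y0.0
G1 X13.0 Y7.0
G1 X0.0 Y7.0
G1 X0.0 Y0.0
; layer 3
G0 Z16.5
G0 X0.0 Y0.0
G1 X13.0 Y0.0
G1 X13.0 Y3.5
G1 X0.0 Y3.5
G1 X0.0 Y0.0
M2 ; end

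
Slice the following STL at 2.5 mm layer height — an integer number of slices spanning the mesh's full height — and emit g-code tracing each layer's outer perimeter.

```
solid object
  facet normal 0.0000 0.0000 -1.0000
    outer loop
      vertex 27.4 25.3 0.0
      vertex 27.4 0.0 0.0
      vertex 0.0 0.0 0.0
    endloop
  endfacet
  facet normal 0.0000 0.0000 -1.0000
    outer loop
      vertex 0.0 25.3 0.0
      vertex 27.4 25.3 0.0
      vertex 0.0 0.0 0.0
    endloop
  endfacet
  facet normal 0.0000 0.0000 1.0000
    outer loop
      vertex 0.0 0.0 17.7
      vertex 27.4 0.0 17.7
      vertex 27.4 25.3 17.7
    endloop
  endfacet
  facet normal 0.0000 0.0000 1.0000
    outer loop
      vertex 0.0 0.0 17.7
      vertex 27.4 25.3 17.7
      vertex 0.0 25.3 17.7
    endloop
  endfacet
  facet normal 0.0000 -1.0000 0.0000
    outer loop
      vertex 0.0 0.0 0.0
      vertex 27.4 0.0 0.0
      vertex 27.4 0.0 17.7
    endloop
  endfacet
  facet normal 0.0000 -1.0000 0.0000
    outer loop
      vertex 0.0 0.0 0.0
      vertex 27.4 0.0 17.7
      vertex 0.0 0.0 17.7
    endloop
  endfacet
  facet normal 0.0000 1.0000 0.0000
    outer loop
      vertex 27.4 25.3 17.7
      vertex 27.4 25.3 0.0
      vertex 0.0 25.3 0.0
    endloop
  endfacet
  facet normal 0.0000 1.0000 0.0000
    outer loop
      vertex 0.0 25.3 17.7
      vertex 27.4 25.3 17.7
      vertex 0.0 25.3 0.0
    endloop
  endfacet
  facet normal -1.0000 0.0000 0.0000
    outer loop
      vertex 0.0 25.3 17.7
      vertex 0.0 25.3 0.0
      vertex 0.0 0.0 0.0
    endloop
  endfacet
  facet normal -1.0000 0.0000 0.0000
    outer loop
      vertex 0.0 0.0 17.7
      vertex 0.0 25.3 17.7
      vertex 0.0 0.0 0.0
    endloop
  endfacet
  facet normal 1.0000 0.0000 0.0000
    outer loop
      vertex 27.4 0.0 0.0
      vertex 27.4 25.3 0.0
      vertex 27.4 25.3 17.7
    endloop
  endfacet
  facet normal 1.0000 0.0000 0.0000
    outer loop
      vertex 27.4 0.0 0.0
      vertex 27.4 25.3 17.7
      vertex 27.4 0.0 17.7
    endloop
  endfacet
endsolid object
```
; perimeter-only toolpath
G21 ; units = mm
G90 ; absolute positioning
G28 ; home
; layer 1
G0 Z2.5
G0 X0.0 Y0.0
G1 X27.4 Y0.0
G1 X27.4 Y25.3
G1 X0.0 Y25.3
G1 X0.0 Y0.0
; layer 2
G0 Z5.1
G0 X0.0 Y0.0
G1 X27.4 Y0.0
G1 X27.4 Y25.3
G1 X0.0 Y25.3
G1 X0.0 Y0.0
; layer 3
G0 Z7.6
G0 X0.0 Y0.0
G1 X27.4 Y0.0
G1 X27.4 Y25.3
G1 X0.0 Y25.3
G1 X0.0 Y0.0
; layer 4
G0 Z10.1
G0 X0.0 Y0.0
G1 X27.4 Y0.0
G1 X27.4 Y25.3
G1 X0.0 Y25.3
G1 X0.0 Y0.0
; layer 5
G0 Z12.6
G0 X0.0 Y0.0
G1 X27.4 Y0.0
G1 X27.4 Y25.3
G1 X0.0 Y25.3
G1 X0.0 Y0.0
; layer 6
G0 Z15.2
G0 X0.0 Y0.0
G1 X27.4 Y0.0
G1 X27.4 Y25.3
G1 X0.0 Y25.3
G1 X0.0 Y0.0
; layer 7
G0 Z17.7
G0 X0.0 Y0.0
G1 X27.4 Y0.0
G1 X27.4 Y25.3
G1 X0.0 Y25.3
G1 X0.0 Y0.0
M2 ; end

The solid is a rectangular box, roughly 27.4 × 25.3 mm footprint and 17.7 mm tall. Slicing at Δz = 2.5 mm — 7 equal slices spanning the solid's height, so layer i sits at z = i·h/7 — gives 7 non-empty perimeters. Each is a 4-segment closed polygon; G0 lifts to the layer z and rapids to the start vertex, then G1 traces the edges.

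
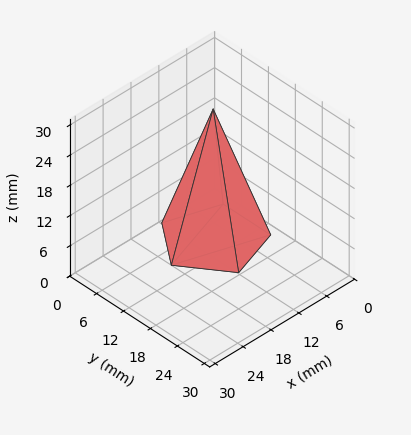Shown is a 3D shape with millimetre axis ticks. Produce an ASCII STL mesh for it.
Reading the render: the shape is a regular 5-sided pyramid, base circumscribed radius ≈ 9 mm, apex at z ≈ 26 mm (dimensions read to the nearest mm from the axis ticks). For the STL, each face is triangulated and given an outward normal.

solid part
  facet normal 0.0000 0.0000 -1.0000
    outer loop
      vertex 1.72 14.29 0.00
      vertex 11.78 17.56 0.00
      vertex 18.00 9.00 0.00
    endloop
  endfacet
  facet normal 0.0000 0.0000 -1.0000
    outer loop
      vertex 1.72 3.71 0.00
      vertex 1.72 14.29 0.00
      vertex 18.00 9.00 0.00
    endloop
  endfacet
  facet normal 0.0000 0.0000 -1.0000
    outer loop
      vertex 11.78 0.44 0.00
      vertex 1.72 3.71 0.00
      vertex 18.00 9.00 0.00
    endloop
  endfacet
  facet normal 0.7790 0.5661 0.2697
    outer loop
      vertex 18.00 9.00 0.00
      vertex 11.78 17.56 0.00
      vertex 9.00 9.00 26.00
    endloop
  endfacet
  facet normal -0.2977 0.9158 0.2697
    outer loop
      vertex 11.78 17.56 0.00
      vertex 1.72 14.29 0.00
      vertex 9.00 9.00 26.00
    endloop
  endfacet
  facet normal -0.9630 0.0000 0.2696
    outer loop
      vertex 1.72 14.29 0.00
      vertex 1.72 3.71 0.00
      vertex 9.00 9.00 26.00
    endloop
  endfacet
  facet normal -0.2977 -0.9158 0.2697
    outer loop
      vertex 1.72 3.71 0.00
      vertex 11.78 0.44 0.00
      vertex 9.00 9.00 26.00
    endloop
  endfacet
  facet normal 0.7790 -0.5661 0.2697
    outer loop
      vertex 11.78 0.44 0.00
      vertex 18.00 9.00 0.00
      vertex 9.00 9.00 26.00
    endloop
  endfacet
endsolid part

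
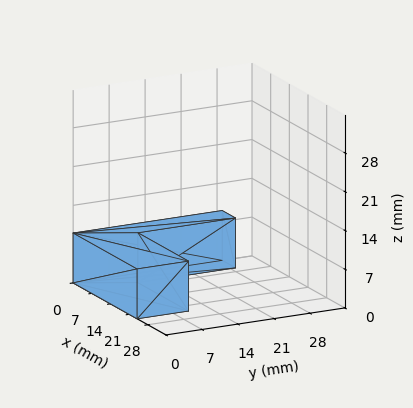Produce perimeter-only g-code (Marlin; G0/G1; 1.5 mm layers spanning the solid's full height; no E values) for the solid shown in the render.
Reading the render: the shape is an L-shaped prism: outer 24 × 29 mm, arm thicknesses ≈ 10 mm (horizontal) and 5 mm (vertical), extruded 9 mm in z (dimensions read to the nearest mm from the axis ticks). For the g-code, the solid's height is divided into equal slices at the stated Δz and each level perimeter traced with G1 moves after a G0 lift.

; perimeter-only toolpath
G21 ; units = mm
G90 ; absolute positioning
G28 ; home
; layer 1
G0 Z1.5
G0 X0.0 Y0.0
G1 X24.0 Y0.0
G1 X24.0 Y10.0
G1 X5.0 Y10.0
G1 X5.0 Y29.0
G1 X0.0 Y29.0
G1 X0.0 Y0.0
; layer 2
G0 Z3.0
G0 X0.0 Y0.0
G1 X24.0 Y0.0
G1 X24.0 Y10.0
G1 X5.0 Y10.0
G1 X5.0 Y29.0
G1 X0.0 Y29.0
G1 X0.0 Y0.0
; layer 3
G0 Z4.5
G0 X0.0 Y0.0
G1 X24.0 Y0.0
G1 X24.0 Y10.0
G1 X5.0 Y10.0
G1 X5.0 Y29.0
G1 X0.0 Y29.0
G1 X0.0 Y0.0
; layer 4
G0 Z6.0
G0 X0.0 Y0.0
G1 X24.0 Y0.0
G1 X24.0 Y10.0
G1 X5.0 Y10.0
G1 X5.0 Y29.0
G1 X0.0 Y29.0
G1 X0.0 Y0.0
; layer 5
G0 Z7.5
G0 X0.0 Y0.0
G1 X24.0 Y0.0
G1 X24.0 Y10.0
G1 X5.0 Y10.0
G1 X5.0 Y29.0
G1 X0.0 Y29.0
G1 X0.0 Y0.0
; layer 6
G0 Z9.0
G0 X0.0 Y0.0
G1 X24.0 Y0.0
G1 X24.0 Y10.0
G1 X5.0 Y10.0
G1 X5.0 Y29.0
G1 X0.0 Y29.0
G1 X0.0 Y0.0
M2 ; end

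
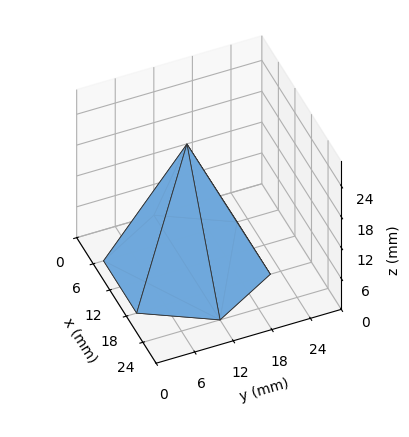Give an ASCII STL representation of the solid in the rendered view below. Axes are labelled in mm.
Reading the render: the shape is a regular 6-sided pyramid, base circumscribed radius ≈ 12 mm, apex at z ≈ 24 mm (dimensions read to the nearest mm from the axis ticks). For the STL, each face is triangulated and given an outward normal.

solid part
  facet normal 0.0000 0.0000 -1.0000
    outer loop
      vertex 6.00 22.39 0.00
      vertex 18.00 22.39 0.00
      vertex 24.00 12.00 0.00
    endloop
  endfacet
  facet normal 0.0000 0.0000 -1.0000
    outer loop
      vertex 0.00 12.00 0.00
      vertex 6.00 22.39 0.00
      vertex 24.00 12.00 0.00
    endloop
  endfacet
  facet normal 0.0000 0.0000 -1.0000
    outer loop
      vertex 6.00 1.61 0.00
      vertex 0.00 12.00 0.00
      vertex 24.00 12.00 0.00
    endloop
  endfacet
  facet normal 0.0000 0.0000 -1.0000
    outer loop
      vertex 18.00 1.61 0.00
      vertex 6.00 1.61 0.00
      vertex 24.00 12.00 0.00
    endloop
  endfacet
  facet normal 0.7947 0.4589 0.3973
    outer loop
      vertex 24.00 12.00 0.00
      vertex 18.00 22.39 0.00
      vertex 12.00 12.00 24.00
    endloop
  endfacet
  facet normal 0.0000 0.9177 0.3973
    outer loop
      vertex 18.00 22.39 0.00
      vertex 6.00 22.39 0.00
      vertex 12.00 12.00 24.00
    endloop
  endfacet
  facet normal -0.7947 0.4589 0.3973
    outer loop
      vertex 6.00 22.39 0.00
      vertex 0.00 12.00 0.00
      vertex 12.00 12.00 24.00
    endloop
  endfacet
  facet normal -0.7947 -0.4589 0.3973
    outer loop
      vertex 0.00 12.00 0.00
      vertex 6.00 1.61 0.00
      vertex 12.00 12.00 24.00
    endloop
  endfacet
  facet normal 0.0000 -0.9177 0.3973
    outer loop
      vertex 6.00 1.61 0.00
      vertex 18.00 1.61 0.00
      vertex 12.00 12.00 24.00
    endloop
  endfacet
  facet normal 0.7947 -0.4589 0.3973
    outer loop
      vertex 18.00 1.61 0.00
      vertex 24.00 12.00 0.00
      vertex 12.00 12.00 24.00
    endloop
  endfacet
endsolid part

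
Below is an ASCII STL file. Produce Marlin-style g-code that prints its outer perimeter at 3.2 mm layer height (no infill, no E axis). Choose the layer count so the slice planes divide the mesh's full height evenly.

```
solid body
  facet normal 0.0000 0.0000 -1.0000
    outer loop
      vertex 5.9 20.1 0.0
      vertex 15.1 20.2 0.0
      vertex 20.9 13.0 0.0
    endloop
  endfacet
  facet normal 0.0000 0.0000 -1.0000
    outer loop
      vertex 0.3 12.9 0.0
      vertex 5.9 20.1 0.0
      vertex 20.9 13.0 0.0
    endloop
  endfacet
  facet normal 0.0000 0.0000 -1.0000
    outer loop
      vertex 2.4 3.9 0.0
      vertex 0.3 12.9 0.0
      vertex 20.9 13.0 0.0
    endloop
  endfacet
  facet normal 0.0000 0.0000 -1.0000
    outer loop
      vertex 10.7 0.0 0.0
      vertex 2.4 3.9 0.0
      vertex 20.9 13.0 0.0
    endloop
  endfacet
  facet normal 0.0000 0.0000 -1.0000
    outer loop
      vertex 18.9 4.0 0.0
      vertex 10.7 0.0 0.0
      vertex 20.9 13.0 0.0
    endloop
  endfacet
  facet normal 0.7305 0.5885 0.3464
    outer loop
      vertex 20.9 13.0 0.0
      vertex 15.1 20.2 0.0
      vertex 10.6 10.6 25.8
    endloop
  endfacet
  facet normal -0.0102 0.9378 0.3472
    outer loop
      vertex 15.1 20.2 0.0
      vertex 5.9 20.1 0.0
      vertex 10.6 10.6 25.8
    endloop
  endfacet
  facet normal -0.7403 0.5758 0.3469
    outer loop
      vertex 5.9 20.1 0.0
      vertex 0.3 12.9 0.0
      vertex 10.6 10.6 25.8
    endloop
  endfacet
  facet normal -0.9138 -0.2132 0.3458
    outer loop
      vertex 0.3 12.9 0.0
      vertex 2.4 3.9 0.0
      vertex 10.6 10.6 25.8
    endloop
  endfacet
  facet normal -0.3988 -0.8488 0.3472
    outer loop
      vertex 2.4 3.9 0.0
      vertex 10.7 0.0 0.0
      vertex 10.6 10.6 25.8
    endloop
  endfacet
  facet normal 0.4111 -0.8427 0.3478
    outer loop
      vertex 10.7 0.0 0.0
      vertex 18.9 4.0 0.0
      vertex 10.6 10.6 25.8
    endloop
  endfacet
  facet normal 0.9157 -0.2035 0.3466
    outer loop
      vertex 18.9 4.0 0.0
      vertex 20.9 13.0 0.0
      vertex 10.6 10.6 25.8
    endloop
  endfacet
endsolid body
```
; perimeter-only toolpath
G21 ; units = mm
G90 ; absolute positioning
G28 ; home
; layer 1
G0 Z3.2
G0 X19.6 Y12.7
G1 X14.5 Y19.0
G1 X6.5 Y18.9
G1 X1.6 Y12.6
G1 X3.4 Y4.7
G1 X10.7 Y1.3
G1 X17.9 Y4.8
G1 X19.6 Y12.7
; layer 2
G0 Z6.5
G0 X18.3 Y12.4
G1 X14.0 Y17.8
G1 X7.1 Y17.7
G1 X2.9 Y12.3
G1 X4.4 Y5.6
G1 X10.7 Y2.6
G1 X16.8 Y5.7
G1 X18.3 Y12.4
; layer 3
G0 Z9.7
G0 X17.0 Y12.1
G1 X13.4 Y16.6
G1 X7.7 Y16.5
G1 X4.2 Y12.0
G1 X5.5 Y6.4
G1 X10.7 Y4.0
G1 X15.8 Y6.5
G1 X17.0 Y12.1
; layer 4
G0 Z12.9
G0 X15.8 Y11.8
G1 X12.8 Y15.4
G1 X8.2 Y15.4
G1 X5.5 Y11.8
G1 X6.5 Y7.2
G1 X10.6 Y5.3
G1 X14.8 Y7.3
G1 X15.8 Y11.8
; layer 5
G0 Z16.1
G0 X14.5 Y11.5
G1 X12.3 Y14.2
G1 X8.8 Y14.2
G1 X6.7 Y11.5
G1 X7.5 Y8.1
G1 X10.6 Y6.6
G1 X13.7 Y8.1
G1 X14.5 Y11.5
; layer 6
G0 Z19.4
G0 X13.2 Y11.2
G1 X11.7 Y13.0
G1 X9.4 Y13.0
G1 X8.0 Y11.2
G1 X8.5 Y8.9
G1 X10.6 Y7.9
G1 X12.7 Y8.9
G1 X13.2 Y11.2
; layer 7
G0 Z22.6
G0 X11.9 Y10.9
G1 X11.2 Y11.8
G1 X10.0 Y11.8
G1 X9.3 Y10.9
G1 X9.6 Y9.8
G1 X10.6 Y9.3
G1 X11.6 Y9.8
G1 X11.9 Y10.9
M2 ; end

The solid is a regular 7-sided pyramid, base circumscribed radius ≈ 10.6 mm, apex at z ≈ 25.8 mm. Slicing at Δz = 3.2 mm — 8 equal slices spanning the solid's height, so layer i sits at z = i·h/8 — gives 7 non-empty perimeters. Each is a 7-segment closed polygon; G0 lifts to the layer z and rapids to the start vertex, then G1 traces the edges. The cross-section shrinks linearly with z (the slice at the apex is degenerate and omitted).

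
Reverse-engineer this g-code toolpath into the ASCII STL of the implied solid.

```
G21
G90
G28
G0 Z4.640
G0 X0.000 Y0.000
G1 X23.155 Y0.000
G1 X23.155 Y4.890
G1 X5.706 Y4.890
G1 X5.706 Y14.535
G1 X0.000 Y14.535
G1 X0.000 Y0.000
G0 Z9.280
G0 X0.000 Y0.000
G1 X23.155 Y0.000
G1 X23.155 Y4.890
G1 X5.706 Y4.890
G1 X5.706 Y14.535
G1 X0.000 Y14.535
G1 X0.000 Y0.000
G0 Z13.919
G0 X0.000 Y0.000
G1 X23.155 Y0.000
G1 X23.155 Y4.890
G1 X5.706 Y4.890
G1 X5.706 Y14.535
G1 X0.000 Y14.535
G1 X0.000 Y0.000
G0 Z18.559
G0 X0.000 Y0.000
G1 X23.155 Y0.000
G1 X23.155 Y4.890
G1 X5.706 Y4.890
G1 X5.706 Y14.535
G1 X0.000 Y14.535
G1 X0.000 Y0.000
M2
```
solid part
  facet normal 0.0000 0.0000 -1.0000
    outer loop
      vertex 23.155 4.890 0.000
      vertex 23.155 0.000 0.000
      vertex 0.000 0.000 0.000
    endloop
  endfacet
  facet normal 0.0000 0.0000 -1.0000
    outer loop
      vertex 5.706 4.890 0.000
      vertex 23.155 4.890 0.000
      vertex 0.000 0.000 0.000
    endloop
  endfacet
  facet normal 0.0000 0.0000 -1.0000
    outer loop
      vertex 5.706 14.535 0.000
      vertex 5.706 4.890 0.000
      vertex 0.000 0.000 0.000
    endloop
  endfacet
  facet normal 0.0000 0.0000 -1.0000
    outer loop
      vertex 0.000 14.535 0.000
      vertex 5.706 14.535 0.000
      vertex 0.000 0.000 0.000
    endloop
  endfacet
  facet normal 0.0000 0.0000 1.0000
    outer loop
      vertex 0.000 0.000 18.559
      vertex 23.155 0.000 18.559
      vertex 23.155 4.890 18.559
    endloop
  endfacet
  facet normal 0.0000 0.0000 1.0000
    outer loop
      vertex 0.000 0.000 18.559
      vertex 23.155 4.890 18.559
      vertex 5.706 4.890 18.559
    endloop
  endfacet
  facet normal 0.0000 0.0000 1.0000
    outer loop
      vertex 0.000 0.000 18.559
      vertex 5.706 4.890 18.559
      vertex 5.706 14.535 18.559
    endloop
  endfacet
  facet normal 0.0000 0.0000 1.0000
    outer loop
      vertex 0.000 0.000 18.559
      vertex 5.706 14.535 18.559
      vertex 0.000 14.535 18.559
    endloop
  endfacet
  facet normal 0.0000 -1.0000 0.0000
    outer loop
      vertex 0.000 0.000 0.000
      vertex 23.155 0.000 0.000
      vertex 23.155 0.000 18.559
    endloop
  endfacet
  facet normal 0.0000 -1.0000 0.0000
    outer loop
      vertex 0.000 0.000 0.000
      vertex 23.155 0.000 18.559
      vertex 0.000 0.000 18.559
    endloop
  endfacet
  facet normal 1.0000 0.0000 0.0000
    outer loop
      vertex 23.155 0.000 0.000
      vertex 23.155 4.890 0.000
      vertex 23.155 4.890 18.559
    endloop
  endfacet
  facet normal 1.0000 0.0000 0.0000
    outer loop
      vertex 23.155 0.000 0.000
      vertex 23.155 4.890 18.559
      vertex 23.155 0.000 18.559
    endloop
  endfacet
  facet normal 0.0000 1.0000 0.0000
    outer loop
      vertex 23.155 4.890 0.000
      vertex 5.706 4.890 0.000
      vertex 5.706 4.890 18.559
    endloop
  endfacet
  facet normal 0.0000 1.0000 0.0000
    outer loop
      vertex 23.155 4.890 0.000
      vertex 5.706 4.890 18.559
      vertex 23.155 4.890 18.559
    endloop
  endfacet
  facet normal 1.0000 0.0000 0.0000
    outer loop
      vertex 5.706 4.890 0.000
      vertex 5.706 14.535 0.000
      vertex 5.706 14.535 18.559
    endloop
  endfacet
  facet normal 1.0000 0.0000 0.0000
    outer loop
      vertex 5.706 4.890 0.000
      vertex 5.706 14.535 18.559
      vertex 5.706 4.890 18.559
    endloop
  endfacet
  facet normal 0.0000 1.0000 0.0000
    outer loop
      vertex 5.706 14.535 0.000
      vertex 0.000 14.535 0.000
      vertex 0.000 14.535 18.559
    endloop
  endfacet
  facet normal 0.0000 1.0000 0.0000
    outer loop
      vertex 5.706 14.535 0.000
      vertex 0.000 14.535 18.559
      vertex 5.706 14.535 18.559
    endloop
  endfacet
  facet normal -1.0000 0.0000 0.0000
    outer loop
      vertex 0.000 14.535 0.000
      vertex 0.000 0.000 0.000
      vertex 0.000 0.000 18.559
    endloop
  endfacet
  facet normal -1.0000 0.0000 0.0000
    outer loop
      vertex 0.000 14.535 0.000
      vertex 0.000 0.000 18.559
      vertex 0.000 14.535 18.559
    endloop
  endfacet
endsolid part

The G0 Z moves step by Δz≈4.640 mm. Every layer's G1 loop is the same polygon, so the solid is a straight extrusion of it from z=0 to z≈18.6. Closing with flat bottom and top caps and triangulating gives 20 facets — an L-shaped prism: outer 23.2 × 14.5 mm, arm thicknesses ≈ 4.89 mm (horizontal) and 5.71 mm (vertical), extruded 18.6 mm in z.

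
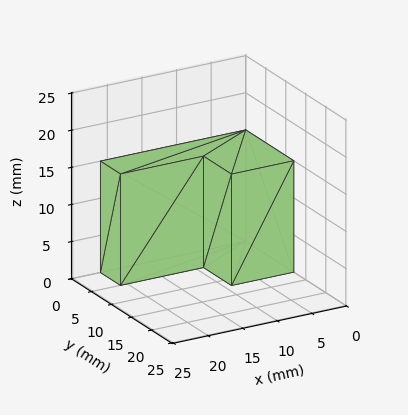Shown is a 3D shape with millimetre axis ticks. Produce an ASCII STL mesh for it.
Reading the render: the shape is an L-shaped prism: outer 21 × 12 mm, arm thicknesses ≈ 5 mm (horizontal) and 9 mm (vertical), extruded 15 mm in z (dimensions read to the nearest mm from the axis ticks). For the STL, each face is triangulated and given an outward normal.

solid part
  facet normal 0.0000 0.0000 -1.0000
    outer loop
      vertex 21.0 5.0 0.0
      vertex 21.0 0.0 0.0
      vertex 0.0 0.0 0.0
    endloop
  endfacet
  facet normal 0.0000 0.0000 -1.0000
    outer loop
      vertex 9.0 5.0 0.0
      vertex 21.0 5.0 0.0
      vertex 0.0 0.0 0.0
    endloop
  endfacet
  facet normal 0.0000 0.0000 -1.0000
    outer loop
      vertex 9.0 12.0 0.0
      vertex 9.0 5.0 0.0
      vertex 0.0 0.0 0.0
    endloop
  endfacet
  facet normal 0.0000 0.0000 -1.0000
    outer loop
      vertex 0.0 12.0 0.0
      vertex 9.0 12.0 0.0
      vertex 0.0 0.0 0.0
    endloop
  endfacet
  facet normal 0.0000 0.0000 1.0000
    outer loop
      vertex 0.0 0.0 15.0
      vertex 21.0 0.0 15.0
      vertex 21.0 5.0 15.0
    endloop
  endfacet
  facet normal 0.0000 0.0000 1.0000
    outer loop
      vertex 0.0 0.0 15.0
      vertex 21.0 5.0 15.0
      vertex 9.0 5.0 15.0
    endloop
  endfacet
  facet normal 0.0000 0.0000 1.0000
    outer loop
      vertex 0.0 0.0 15.0
      vertex 9.0 5.0 15.0
      vertex 9.0 12.0 15.0
    endloop
  endfacet
  facet normal 0.0000 0.0000 1.0000
    outer loop
      vertex 0.0 0.0 15.0
      vertex 9.0 12.0 15.0
      vertex 0.0 12.0 15.0
    endloop
  endfacet
  facet normal 0.0000 -1.0000 0.0000
    outer loop
      vertex 0.0 0.0 0.0
      vertex 21.0 0.0 0.0
      vertex 21.0 0.0 15.0
    endloop
  endfacet
  facet normal 0.0000 -1.0000 0.0000
    outer loop
      vertex 0.0 0.0 0.0
      vertex 21.0 0.0 15.0
      vertex 0.0 0.0 15.0
    endloop
  endfacet
  facet normal 1.0000 0.0000 0.0000
    outer loop
      vertex 21.0 0.0 0.0
      vertex 21.0 5.0 0.0
      vertex 21.0 5.0 15.0
    endloop
  endfacet
  facet normal 1.0000 0.0000 0.0000
    outer loop
      vertex 21.0 0.0 0.0
      vertex 21.0 5.0 15.0
      vertex 21.0 0.0 15.0
    endloop
  endfacet
  facet normal 0.0000 1.0000 0.0000
    outer loop
      vertex 21.0 5.0 0.0
      vertex 9.0 5.0 0.0
      vertex 9.0 5.0 15.0
    endloop
  endfacet
  facet normal 0.0000 1.0000 0.0000
    outer loop
      vertex 21.0 5.0 0.0
      vertex 9.0 5.0 15.0
      vertex 21.0 5.0 15.0
    endloop
  endfacet
  facet normal 1.0000 0.0000 0.0000
    outer loop
      vertex 9.0 5.0 0.0
      vertex 9.0 12.0 0.0
      vertex 9.0 12.0 15.0
    endloop
  endfacet
  facet normal 1.0000 0.0000 0.0000
    outer loop
      vertex 9.0 5.0 0.0
      vertex 9.0 12.0 15.0
      vertex 9.0 5.0 15.0
    endloop
  endfacet
  facet normal 0.0000 1.0000 0.0000
    outer loop
      vertex 9.0 12.0 0.0
      vertex 0.0 12.0 0.0
      vertex 0.0 12.0 15.0
    endloop
  endfacet
  facet normal 0.0000 1.0000 0.0000
    outer loop
      vertex 9.0 12.0 0.0
      vertex 0.0 12.0 15.0
      vertex 9.0 12.0 15.0
    endloop
  endfacet
  facet normal -1.0000 0.0000 0.0000
    outer loop
      vertex 0.0 12.0 0.0
      vertex 0.0 0.0 0.0
      vertex 0.0 0.0 15.0
    endloop
  endfacet
  facet normal -1.0000 0.0000 0.0000
    outer loop
      vertex 0.0 12.0 0.0
      vertex 0.0 0.0 15.0
      vertex 0.0 12.0 15.0
    endloop
  endfacet
endsolid part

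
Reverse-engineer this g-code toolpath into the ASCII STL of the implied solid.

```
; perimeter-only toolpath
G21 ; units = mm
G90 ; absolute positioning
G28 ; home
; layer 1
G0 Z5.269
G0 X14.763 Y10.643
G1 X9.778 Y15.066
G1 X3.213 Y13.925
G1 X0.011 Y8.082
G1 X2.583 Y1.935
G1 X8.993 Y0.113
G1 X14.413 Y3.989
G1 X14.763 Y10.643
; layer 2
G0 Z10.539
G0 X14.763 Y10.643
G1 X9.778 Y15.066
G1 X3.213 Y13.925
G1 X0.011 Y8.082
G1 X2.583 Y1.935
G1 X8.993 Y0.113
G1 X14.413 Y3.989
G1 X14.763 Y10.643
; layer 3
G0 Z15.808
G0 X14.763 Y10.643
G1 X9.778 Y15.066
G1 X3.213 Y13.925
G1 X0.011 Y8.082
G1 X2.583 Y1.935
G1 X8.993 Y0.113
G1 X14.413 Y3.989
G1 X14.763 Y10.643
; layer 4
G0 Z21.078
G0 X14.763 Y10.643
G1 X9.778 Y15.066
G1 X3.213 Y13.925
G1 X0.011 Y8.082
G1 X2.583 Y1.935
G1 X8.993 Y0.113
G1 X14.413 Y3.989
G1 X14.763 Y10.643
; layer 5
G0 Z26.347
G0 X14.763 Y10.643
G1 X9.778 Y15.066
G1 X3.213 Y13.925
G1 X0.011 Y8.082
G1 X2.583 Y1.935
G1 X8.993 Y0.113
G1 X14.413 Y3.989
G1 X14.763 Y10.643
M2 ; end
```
solid part
  facet normal 0.0000 0.0000 -1.0000
    outer loop
      vertex 3.213 13.925 0.000
      vertex 9.778 15.066 0.000
      vertex 14.763 10.643 0.000
    endloop
  endfacet
  facet normal 0.0000 0.0000 -1.0000
    outer loop
      vertex 0.011 8.082 0.000
      vertex 3.213 13.925 0.000
      vertex 14.763 10.643 0.000
    endloop
  endfacet
  facet normal 0.0000 0.0000 -1.0000
    outer loop
      vertex 2.583 1.935 0.000
      vertex 0.011 8.082 0.000
      vertex 14.763 10.643 0.000
    endloop
  endfacet
  facet normal 0.0000 0.0000 -1.0000
    outer loop
      vertex 8.993 0.113 0.000
      vertex 2.583 1.935 0.000
      vertex 14.763 10.643 0.000
    endloop
  endfacet
  facet normal 0.0000 0.0000 -1.0000
    outer loop
      vertex 14.413 3.989 0.000
      vertex 8.993 0.113 0.000
      vertex 14.763 10.643 0.000
    endloop
  endfacet
  facet normal 0.0000 0.0000 1.0000
    outer loop
      vertex 14.763 10.643 26.347
      vertex 9.778 15.066 26.347
      vertex 3.213 13.925 26.347
    endloop
  endfacet
  facet normal 0.0000 0.0000 1.0000
    outer loop
      vertex 14.763 10.643 26.347
      vertex 3.213 13.925 26.347
      vertex 0.011 8.082 26.347
    endloop
  endfacet
  facet normal 0.0000 0.0000 1.0000
    outer loop
      vertex 14.763 10.643 26.347
      vertex 0.011 8.082 26.347
      vertex 2.583 1.935 26.347
    endloop
  endfacet
  facet normal 0.0000 0.0000 1.0000
    outer loop
      vertex 14.763 10.643 26.347
      vertex 2.583 1.935 26.347
      vertex 8.993 0.113 26.347
    endloop
  endfacet
  facet normal 0.0000 0.0000 1.0000
    outer loop
      vertex 14.763 10.643 26.347
      vertex 8.993 0.113 26.347
      vertex 14.413 3.989 26.347
    endloop
  endfacet
  facet normal 0.6637 0.7480 0.0000
    outer loop
      vertex 14.763 10.643 0.000
      vertex 9.778 15.066 0.000
      vertex 9.778 15.066 26.347
    endloop
  endfacet
  facet normal 0.6637 0.7480 0.0000
    outer loop
      vertex 14.763 10.643 0.000
      vertex 9.778 15.066 26.347
      vertex 14.763 10.643 26.347
    endloop
  endfacet
  facet normal -0.1712 0.9852 0.0000
    outer loop
      vertex 9.778 15.066 0.000
      vertex 3.213 13.925 0.000
      vertex 3.213 13.925 26.347
    endloop
  endfacet
  facet normal -0.1712 0.9852 0.0000
    outer loop
      vertex 9.778 15.066 0.000
      vertex 3.213 13.925 26.347
      vertex 9.778 15.066 26.347
    endloop
  endfacet
  facet normal -0.8770 0.4806 0.0000
    outer loop
      vertex 3.213 13.925 0.000
      vertex 0.011 8.082 0.000
      vertex 0.011 8.082 26.347
    endloop
  endfacet
  facet normal -0.8770 0.4806 0.0000
    outer loop
      vertex 3.213 13.925 0.000
      vertex 0.011 8.082 26.347
      vertex 3.213 13.925 26.347
    endloop
  endfacet
  facet normal -0.9225 -0.3860 0.0000
    outer loop
      vertex 0.011 8.082 0.000
      vertex 2.583 1.935 0.000
      vertex 2.583 1.935 26.347
    endloop
  endfacet
  facet normal -0.9225 -0.3860 0.0000
    outer loop
      vertex 0.011 8.082 0.000
      vertex 2.583 1.935 26.347
      vertex 0.011 8.082 26.347
    endloop
  endfacet
  facet normal -0.2734 -0.9619 0.0000
    outer loop
      vertex 2.583 1.935 0.000
      vertex 8.993 0.113 0.000
      vertex 8.993 0.113 26.347
    endloop
  endfacet
  facet normal -0.2734 -0.9619 0.0000
    outer loop
      vertex 2.583 1.935 0.000
      vertex 8.993 0.113 26.347
      vertex 2.583 1.935 26.347
    endloop
  endfacet
  facet normal 0.5817 -0.8134 0.0000
    outer loop
      vertex 8.993 0.113 0.000
      vertex 14.413 3.989 0.000
      vertex 14.413 3.989 26.347
    endloop
  endfacet
  facet normal 0.5817 -0.8134 0.0000
    outer loop
      vertex 8.993 0.113 0.000
      vertex 14.413 3.989 26.347
      vertex 8.993 0.113 26.347
    endloop
  endfacet
  facet normal 0.9986 -0.0525 0.0000
    outer loop
      vertex 14.413 3.989 0.000
      vertex 14.763 10.643 0.000
      vertex 14.763 10.643 26.347
    endloop
  endfacet
  facet normal 0.9986 -0.0525 0.0000
    outer loop
      vertex 14.413 3.989 0.000
      vertex 14.763 10.643 26.347
      vertex 14.413 3.989 26.347
    endloop
  endfacet
endsolid part

The G0 Z moves step by Δz≈5.269 mm. Every layer's G1 loop is the same polygon, so the solid is a straight extrusion of it from z=0 to z≈26.3. Closing with flat bottom and top caps and triangulating gives 24 facets — a regular 7-sided prism (a cylinder approximated with 7 flat sides), circumscribed radius ≈ 7.68 mm, height ≈ 26.3 mm.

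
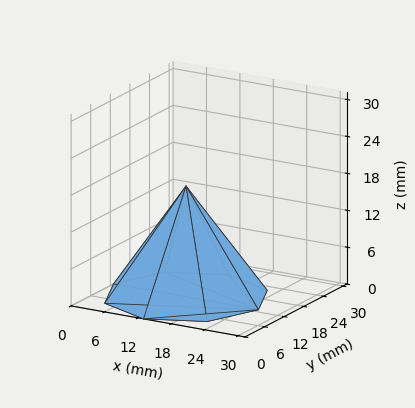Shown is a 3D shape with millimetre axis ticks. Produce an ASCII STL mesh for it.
Reading the render: the shape is a regular 8-sided pyramid, base circumscribed radius ≈ 13 mm, apex at z ≈ 18 mm (dimensions read to the nearest mm from the axis ticks). For the STL, each face is triangulated and given an outward normal.

solid part
  facet normal 0.0000 0.0000 -1.0000
    outer loop
      vertex 13.000 26.000 0.000
      vertex 22.192 22.192 0.000
      vertex 26.000 13.000 0.000
    endloop
  endfacet
  facet normal 0.0000 0.0000 -1.0000
    outer loop
      vertex 3.808 22.192 0.000
      vertex 13.000 26.000 0.000
      vertex 26.000 13.000 0.000
    endloop
  endfacet
  facet normal 0.0000 0.0000 -1.0000
    outer loop
      vertex 0.000 13.000 0.000
      vertex 3.808 22.192 0.000
      vertex 26.000 13.000 0.000
    endloop
  endfacet
  facet normal 0.0000 0.0000 -1.0000
    outer loop
      vertex 3.808 3.808 0.000
      vertex 0.000 13.000 0.000
      vertex 26.000 13.000 0.000
    endloop
  endfacet
  facet normal 0.0000 0.0000 -1.0000
    outer loop
      vertex 13.000 0.000 0.000
      vertex 3.808 3.808 0.000
      vertex 26.000 13.000 0.000
    endloop
  endfacet
  facet normal 0.0000 0.0000 -1.0000
    outer loop
      vertex 22.192 3.808 0.000
      vertex 13.000 0.000 0.000
      vertex 26.000 13.000 0.000
    endloop
  endfacet
  facet normal 0.7685 0.3184 0.5550
    outer loop
      vertex 26.000 13.000 0.000
      vertex 22.192 22.192 0.000
      vertex 13.000 13.000 18.000
    endloop
  endfacet
  facet normal 0.3184 0.7685 0.5550
    outer loop
      vertex 22.192 22.192 0.000
      vertex 13.000 26.000 0.000
      vertex 13.000 13.000 18.000
    endloop
  endfacet
  facet normal -0.3184 0.7685 0.5550
    outer loop
      vertex 13.000 26.000 0.000
      vertex 3.808 22.192 0.000
      vertex 13.000 13.000 18.000
    endloop
  endfacet
  facet normal -0.7685 0.3184 0.5550
    outer loop
      vertex 3.808 22.192 0.000
      vertex 0.000 13.000 0.000
      vertex 13.000 13.000 18.000
    endloop
  endfacet
  facet normal -0.7685 -0.3184 0.5550
    outer loop
      vertex 0.000 13.000 0.000
      vertex 3.808 3.808 0.000
      vertex 13.000 13.000 18.000
    endloop
  endfacet
  facet normal -0.3184 -0.7685 0.5550
    outer loop
      vertex 3.808 3.808 0.000
      vertex 13.000 0.000 0.000
      vertex 13.000 13.000 18.000
    endloop
  endfacet
  facet normal 0.3184 -0.7685 0.5550
    outer loop
      vertex 13.000 0.000 0.000
      vertex 22.192 3.808 0.000
      vertex 13.000 13.000 18.000
    endloop
  endfacet
  facet normal 0.7685 -0.3184 0.5550
    outer loop
      vertex 22.192 3.808 0.000
      vertex 26.000 13.000 0.000
      vertex 13.000 13.000 18.000
    endloop
  endfacet
endsolid part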